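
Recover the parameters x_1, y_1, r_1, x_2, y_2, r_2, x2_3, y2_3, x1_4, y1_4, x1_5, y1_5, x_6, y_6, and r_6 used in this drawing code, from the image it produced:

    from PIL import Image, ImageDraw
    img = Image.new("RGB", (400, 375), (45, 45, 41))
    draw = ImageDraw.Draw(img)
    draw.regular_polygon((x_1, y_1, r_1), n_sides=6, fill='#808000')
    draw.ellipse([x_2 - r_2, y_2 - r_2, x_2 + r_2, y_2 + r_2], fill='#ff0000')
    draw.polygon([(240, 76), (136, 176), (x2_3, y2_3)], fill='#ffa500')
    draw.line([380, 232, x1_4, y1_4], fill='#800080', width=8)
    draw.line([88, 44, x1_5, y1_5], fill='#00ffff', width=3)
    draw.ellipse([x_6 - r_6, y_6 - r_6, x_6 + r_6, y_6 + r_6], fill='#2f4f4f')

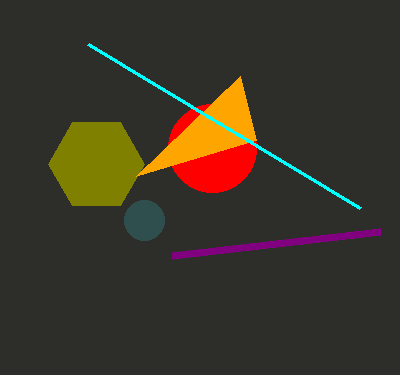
x_1 = 96, y_1 = 164, r_1 = 48, x_2 = 212, y_2 = 148, r_2 = 44, x2_3 = 256, y2_3 = 140, x1_4 = 172, y1_4 = 256, x1_5 = 360, y1_5 = 208, x_6 = 144, y_6 = 220, r_6 = 20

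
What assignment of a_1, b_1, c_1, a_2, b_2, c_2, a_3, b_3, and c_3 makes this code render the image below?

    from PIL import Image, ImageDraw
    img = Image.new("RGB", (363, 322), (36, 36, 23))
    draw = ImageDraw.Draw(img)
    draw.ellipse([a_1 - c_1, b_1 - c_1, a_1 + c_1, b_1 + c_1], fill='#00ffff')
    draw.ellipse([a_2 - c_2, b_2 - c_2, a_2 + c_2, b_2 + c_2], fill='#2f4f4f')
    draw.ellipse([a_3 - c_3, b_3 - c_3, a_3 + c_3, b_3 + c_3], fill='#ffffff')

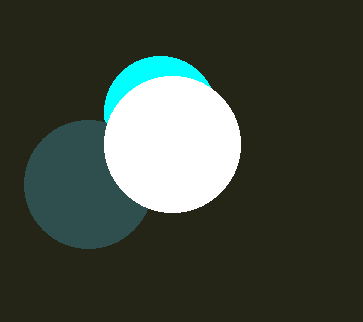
a_1 = 160
b_1 = 112
c_1 = 56
a_2 = 88
b_2 = 184
c_2 = 64
a_3 = 172
b_3 = 144
c_3 = 68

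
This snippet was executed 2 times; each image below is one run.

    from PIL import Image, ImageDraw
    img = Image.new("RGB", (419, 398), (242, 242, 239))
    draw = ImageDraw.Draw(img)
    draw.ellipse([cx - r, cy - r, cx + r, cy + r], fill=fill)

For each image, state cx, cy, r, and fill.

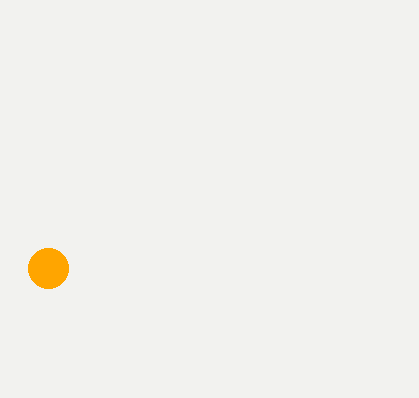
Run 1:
cx = 48; cy = 268; r = 20; fill = 'orange'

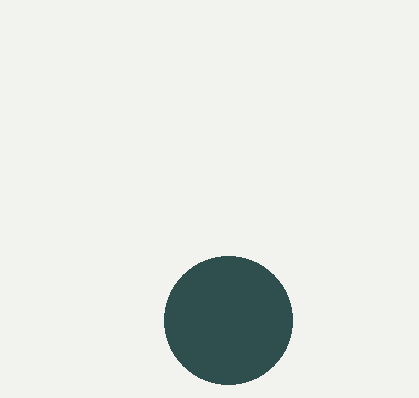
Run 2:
cx = 228, cy = 320, r = 64, fill = 'darkslategray'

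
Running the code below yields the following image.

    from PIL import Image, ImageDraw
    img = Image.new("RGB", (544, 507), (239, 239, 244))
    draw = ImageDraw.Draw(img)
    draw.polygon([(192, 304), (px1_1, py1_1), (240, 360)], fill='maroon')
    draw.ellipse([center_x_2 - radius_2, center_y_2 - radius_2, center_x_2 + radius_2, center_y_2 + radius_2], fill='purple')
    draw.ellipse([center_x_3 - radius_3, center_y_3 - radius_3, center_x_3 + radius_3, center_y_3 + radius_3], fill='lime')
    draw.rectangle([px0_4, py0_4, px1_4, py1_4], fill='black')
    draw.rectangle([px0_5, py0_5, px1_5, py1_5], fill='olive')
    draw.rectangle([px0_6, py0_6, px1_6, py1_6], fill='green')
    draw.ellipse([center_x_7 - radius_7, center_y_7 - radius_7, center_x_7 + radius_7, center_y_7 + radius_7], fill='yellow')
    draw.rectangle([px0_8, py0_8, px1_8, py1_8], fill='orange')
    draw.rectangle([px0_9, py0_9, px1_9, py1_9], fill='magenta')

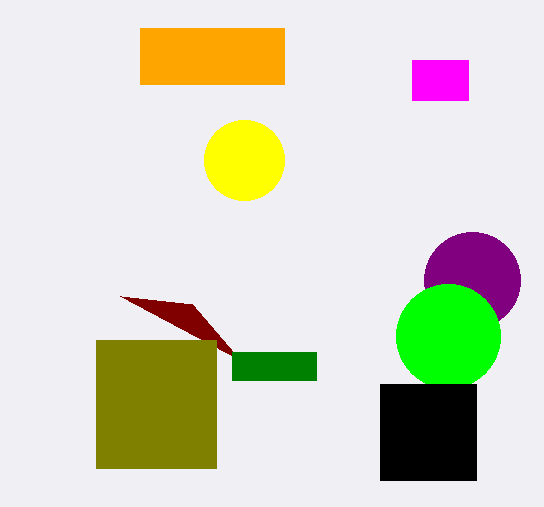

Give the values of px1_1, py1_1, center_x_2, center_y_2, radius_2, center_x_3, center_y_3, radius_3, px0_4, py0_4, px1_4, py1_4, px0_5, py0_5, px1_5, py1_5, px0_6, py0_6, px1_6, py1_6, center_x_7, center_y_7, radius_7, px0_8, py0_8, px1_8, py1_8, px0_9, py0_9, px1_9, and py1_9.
px1_1 = 120; py1_1 = 296; center_x_2 = 472; center_y_2 = 280; radius_2 = 48; center_x_3 = 448; center_y_3 = 336; radius_3 = 52; px0_4 = 380; py0_4 = 384; px1_4 = 476; py1_4 = 480; px0_5 = 96; py0_5 = 340; px1_5 = 216; py1_5 = 468; px0_6 = 232; py0_6 = 352; px1_6 = 316; py1_6 = 380; center_x_7 = 244; center_y_7 = 160; radius_7 = 40; px0_8 = 140; py0_8 = 28; px1_8 = 284; py1_8 = 84; px0_9 = 412; py0_9 = 60; px1_9 = 468; py1_9 = 100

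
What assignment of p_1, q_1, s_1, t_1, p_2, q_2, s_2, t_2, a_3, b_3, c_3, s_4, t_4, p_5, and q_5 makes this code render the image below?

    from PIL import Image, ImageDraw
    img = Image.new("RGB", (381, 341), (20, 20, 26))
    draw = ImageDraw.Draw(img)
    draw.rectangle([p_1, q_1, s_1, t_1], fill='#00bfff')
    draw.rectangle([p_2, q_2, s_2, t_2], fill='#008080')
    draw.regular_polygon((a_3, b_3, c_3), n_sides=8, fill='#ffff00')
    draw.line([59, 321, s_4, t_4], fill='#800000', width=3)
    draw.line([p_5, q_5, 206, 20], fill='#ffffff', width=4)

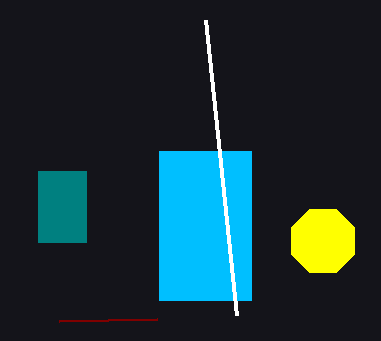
p_1 = 159; q_1 = 151; s_1 = 251; t_1 = 300; p_2 = 38; q_2 = 171; s_2 = 86; t_2 = 242; a_3 = 323; b_3 = 241; c_3 = 34; s_4 = 157; t_4 = 319; p_5 = 237; q_5 = 315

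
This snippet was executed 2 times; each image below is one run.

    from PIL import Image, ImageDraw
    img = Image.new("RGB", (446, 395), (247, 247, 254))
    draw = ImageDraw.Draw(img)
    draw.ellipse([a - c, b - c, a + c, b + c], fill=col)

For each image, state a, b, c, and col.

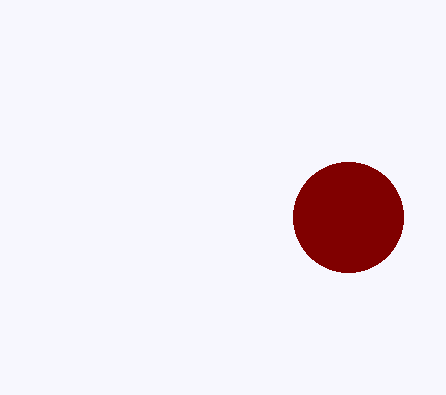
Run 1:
a = 348
b = 217
c = 55
col = 'maroon'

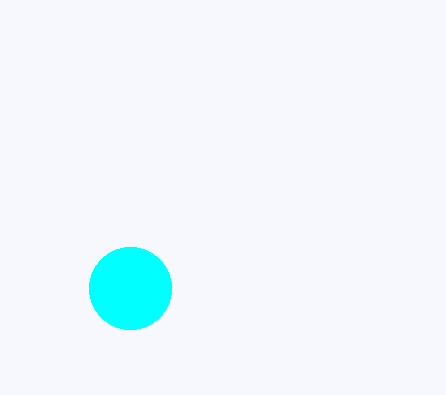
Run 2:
a = 130; b = 288; c = 41; col = 'cyan'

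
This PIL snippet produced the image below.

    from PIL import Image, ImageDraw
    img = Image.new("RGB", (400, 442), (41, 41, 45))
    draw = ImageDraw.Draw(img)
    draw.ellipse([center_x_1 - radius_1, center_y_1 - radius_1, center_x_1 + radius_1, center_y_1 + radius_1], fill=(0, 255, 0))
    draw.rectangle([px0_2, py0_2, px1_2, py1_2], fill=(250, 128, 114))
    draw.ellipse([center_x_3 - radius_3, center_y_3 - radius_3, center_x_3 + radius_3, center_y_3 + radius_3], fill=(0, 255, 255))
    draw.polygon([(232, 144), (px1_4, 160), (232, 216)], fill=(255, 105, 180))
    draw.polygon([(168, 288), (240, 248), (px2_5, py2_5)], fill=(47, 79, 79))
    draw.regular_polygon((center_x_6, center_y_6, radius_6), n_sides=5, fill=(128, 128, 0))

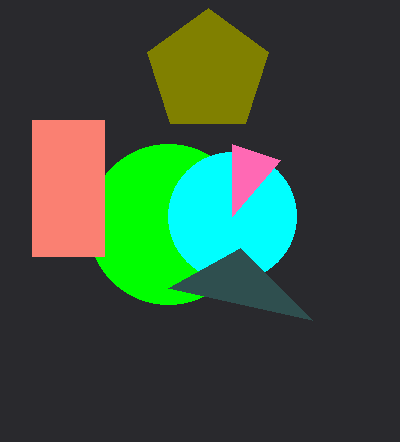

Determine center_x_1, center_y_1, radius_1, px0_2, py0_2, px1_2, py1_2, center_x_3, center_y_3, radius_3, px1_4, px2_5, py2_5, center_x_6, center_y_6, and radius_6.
center_x_1 = 168, center_y_1 = 224, radius_1 = 80, px0_2 = 32, py0_2 = 120, px1_2 = 104, py1_2 = 256, center_x_3 = 232, center_y_3 = 216, radius_3 = 64, px1_4 = 280, px2_5 = 312, py2_5 = 320, center_x_6 = 208, center_y_6 = 72, radius_6 = 64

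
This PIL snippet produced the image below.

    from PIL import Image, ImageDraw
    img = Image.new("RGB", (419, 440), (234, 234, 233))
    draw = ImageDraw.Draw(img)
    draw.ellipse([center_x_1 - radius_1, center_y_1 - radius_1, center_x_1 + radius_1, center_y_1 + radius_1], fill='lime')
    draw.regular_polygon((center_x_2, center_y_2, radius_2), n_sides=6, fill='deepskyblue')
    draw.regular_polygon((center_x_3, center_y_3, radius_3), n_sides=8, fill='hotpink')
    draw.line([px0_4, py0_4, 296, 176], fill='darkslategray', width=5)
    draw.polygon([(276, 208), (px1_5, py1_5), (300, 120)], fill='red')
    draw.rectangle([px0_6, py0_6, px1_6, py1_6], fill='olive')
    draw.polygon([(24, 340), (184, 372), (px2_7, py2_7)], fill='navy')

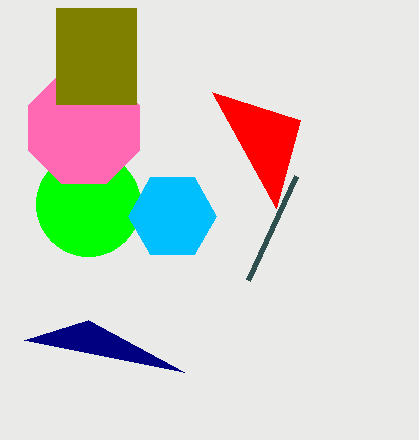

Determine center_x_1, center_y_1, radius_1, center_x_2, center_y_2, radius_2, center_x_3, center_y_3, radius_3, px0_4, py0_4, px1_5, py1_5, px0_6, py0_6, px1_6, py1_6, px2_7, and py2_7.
center_x_1 = 88
center_y_1 = 204
radius_1 = 52
center_x_2 = 172
center_y_2 = 216
radius_2 = 44
center_x_3 = 84
center_y_3 = 128
radius_3 = 60
px0_4 = 248
py0_4 = 280
px1_5 = 212
py1_5 = 92
px0_6 = 56
py0_6 = 8
px1_6 = 136
py1_6 = 104
px2_7 = 88
py2_7 = 320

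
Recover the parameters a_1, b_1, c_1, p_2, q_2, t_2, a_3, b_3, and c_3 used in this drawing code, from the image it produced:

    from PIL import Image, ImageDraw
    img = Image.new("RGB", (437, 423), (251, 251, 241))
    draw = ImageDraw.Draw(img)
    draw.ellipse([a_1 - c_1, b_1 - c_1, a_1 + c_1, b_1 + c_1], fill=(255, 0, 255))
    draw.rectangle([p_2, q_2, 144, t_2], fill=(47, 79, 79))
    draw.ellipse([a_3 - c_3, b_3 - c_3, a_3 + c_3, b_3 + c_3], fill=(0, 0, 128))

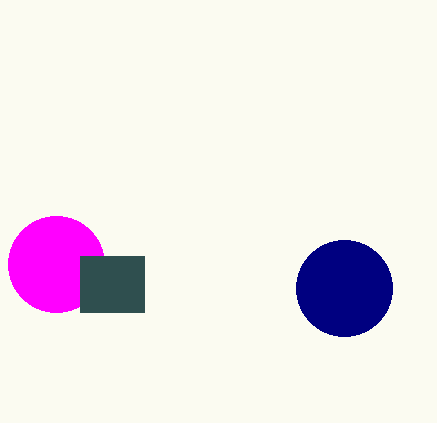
a_1 = 56, b_1 = 264, c_1 = 48, p_2 = 80, q_2 = 256, t_2 = 312, a_3 = 344, b_3 = 288, c_3 = 48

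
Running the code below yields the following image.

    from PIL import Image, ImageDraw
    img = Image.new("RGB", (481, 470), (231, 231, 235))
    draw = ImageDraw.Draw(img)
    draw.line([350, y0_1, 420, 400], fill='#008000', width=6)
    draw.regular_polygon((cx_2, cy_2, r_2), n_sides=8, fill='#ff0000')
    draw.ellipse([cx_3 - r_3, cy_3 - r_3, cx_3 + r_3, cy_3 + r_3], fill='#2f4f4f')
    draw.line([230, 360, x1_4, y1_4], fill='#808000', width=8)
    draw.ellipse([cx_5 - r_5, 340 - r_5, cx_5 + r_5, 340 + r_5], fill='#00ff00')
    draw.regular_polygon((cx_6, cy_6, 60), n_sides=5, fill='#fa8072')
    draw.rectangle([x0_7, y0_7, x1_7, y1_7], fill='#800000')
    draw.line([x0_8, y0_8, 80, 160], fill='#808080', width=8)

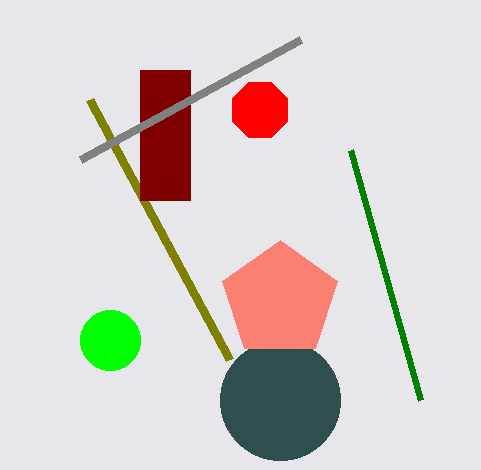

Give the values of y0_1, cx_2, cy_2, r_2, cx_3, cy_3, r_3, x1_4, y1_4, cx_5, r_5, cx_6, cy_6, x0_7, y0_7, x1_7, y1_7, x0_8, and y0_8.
y0_1 = 150; cx_2 = 260; cy_2 = 110; r_2 = 30; cx_3 = 280; cy_3 = 400; r_3 = 60; x1_4 = 90; y1_4 = 100; cx_5 = 110; r_5 = 30; cx_6 = 280; cy_6 = 300; x0_7 = 140; y0_7 = 70; x1_7 = 190; y1_7 = 200; x0_8 = 300; y0_8 = 40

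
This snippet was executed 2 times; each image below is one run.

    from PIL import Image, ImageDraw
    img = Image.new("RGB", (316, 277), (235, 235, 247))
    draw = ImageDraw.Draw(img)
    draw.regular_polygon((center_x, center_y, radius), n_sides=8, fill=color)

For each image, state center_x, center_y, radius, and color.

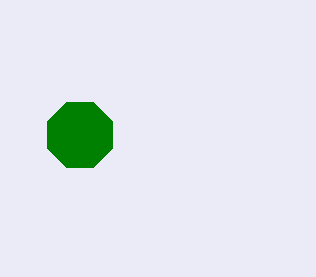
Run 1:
center_x = 80; center_y = 135; radius = 35; color = 'green'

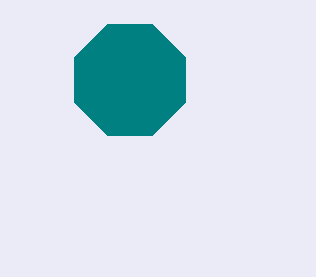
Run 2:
center_x = 130
center_y = 80
radius = 60
color = 'teal'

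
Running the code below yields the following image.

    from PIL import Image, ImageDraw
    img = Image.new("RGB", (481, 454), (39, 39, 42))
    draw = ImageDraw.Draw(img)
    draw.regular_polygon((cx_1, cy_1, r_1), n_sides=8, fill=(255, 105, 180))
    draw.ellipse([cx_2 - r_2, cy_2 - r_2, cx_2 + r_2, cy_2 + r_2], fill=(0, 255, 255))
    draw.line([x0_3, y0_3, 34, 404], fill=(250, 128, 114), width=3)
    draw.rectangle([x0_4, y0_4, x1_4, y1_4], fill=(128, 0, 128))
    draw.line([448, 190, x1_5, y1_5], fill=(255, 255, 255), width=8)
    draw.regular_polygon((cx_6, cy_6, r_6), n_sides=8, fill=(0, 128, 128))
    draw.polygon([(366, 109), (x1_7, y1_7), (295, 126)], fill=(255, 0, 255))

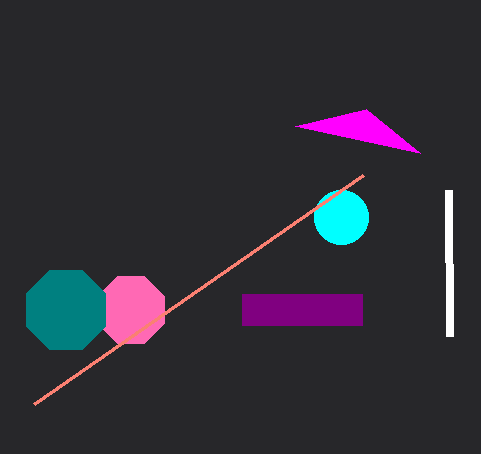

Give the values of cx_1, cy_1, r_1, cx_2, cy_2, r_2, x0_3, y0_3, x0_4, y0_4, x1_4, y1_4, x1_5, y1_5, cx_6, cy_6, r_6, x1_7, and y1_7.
cx_1 = 131, cy_1 = 310, r_1 = 36, cx_2 = 341, cy_2 = 217, r_2 = 27, x0_3 = 363, y0_3 = 175, x0_4 = 242, y0_4 = 294, x1_4 = 362, y1_4 = 325, x1_5 = 449, y1_5 = 336, cx_6 = 66, cy_6 = 310, r_6 = 43, x1_7 = 420, y1_7 = 153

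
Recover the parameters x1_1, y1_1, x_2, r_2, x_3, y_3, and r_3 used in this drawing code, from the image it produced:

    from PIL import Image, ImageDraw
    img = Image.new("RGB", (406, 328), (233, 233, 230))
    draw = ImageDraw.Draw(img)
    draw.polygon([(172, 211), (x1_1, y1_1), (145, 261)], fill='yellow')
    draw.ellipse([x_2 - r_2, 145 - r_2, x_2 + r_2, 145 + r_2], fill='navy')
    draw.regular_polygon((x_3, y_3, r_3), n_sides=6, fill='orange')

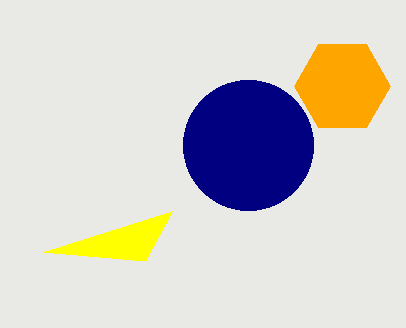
x1_1 = 43; y1_1 = 252; x_2 = 248; r_2 = 65; x_3 = 342; y_3 = 86; r_3 = 48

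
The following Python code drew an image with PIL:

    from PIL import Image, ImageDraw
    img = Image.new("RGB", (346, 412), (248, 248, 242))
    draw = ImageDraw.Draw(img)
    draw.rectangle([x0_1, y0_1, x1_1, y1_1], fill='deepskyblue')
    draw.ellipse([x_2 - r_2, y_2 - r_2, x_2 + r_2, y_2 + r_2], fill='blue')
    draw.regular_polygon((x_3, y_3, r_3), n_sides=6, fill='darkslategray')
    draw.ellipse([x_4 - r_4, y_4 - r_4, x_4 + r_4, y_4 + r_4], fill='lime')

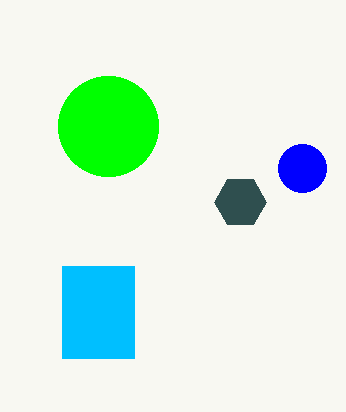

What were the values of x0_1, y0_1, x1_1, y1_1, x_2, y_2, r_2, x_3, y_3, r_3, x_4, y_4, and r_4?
x0_1 = 62, y0_1 = 266, x1_1 = 134, y1_1 = 358, x_2 = 302, y_2 = 168, r_2 = 24, x_3 = 240, y_3 = 202, r_3 = 26, x_4 = 108, y_4 = 126, r_4 = 50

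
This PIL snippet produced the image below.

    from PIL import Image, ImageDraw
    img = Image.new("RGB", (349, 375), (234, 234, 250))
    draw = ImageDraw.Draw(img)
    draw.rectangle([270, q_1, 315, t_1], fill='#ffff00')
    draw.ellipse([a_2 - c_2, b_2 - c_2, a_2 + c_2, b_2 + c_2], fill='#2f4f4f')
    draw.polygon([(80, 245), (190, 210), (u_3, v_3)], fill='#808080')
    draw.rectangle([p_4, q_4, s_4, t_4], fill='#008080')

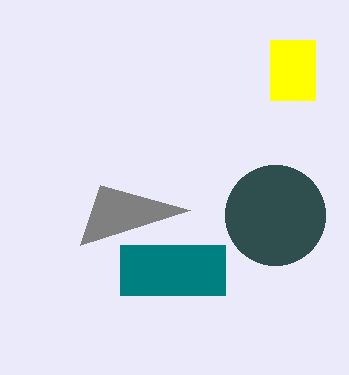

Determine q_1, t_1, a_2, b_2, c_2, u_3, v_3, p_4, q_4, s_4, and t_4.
q_1 = 40; t_1 = 100; a_2 = 275; b_2 = 215; c_2 = 50; u_3 = 100; v_3 = 185; p_4 = 120; q_4 = 245; s_4 = 225; t_4 = 295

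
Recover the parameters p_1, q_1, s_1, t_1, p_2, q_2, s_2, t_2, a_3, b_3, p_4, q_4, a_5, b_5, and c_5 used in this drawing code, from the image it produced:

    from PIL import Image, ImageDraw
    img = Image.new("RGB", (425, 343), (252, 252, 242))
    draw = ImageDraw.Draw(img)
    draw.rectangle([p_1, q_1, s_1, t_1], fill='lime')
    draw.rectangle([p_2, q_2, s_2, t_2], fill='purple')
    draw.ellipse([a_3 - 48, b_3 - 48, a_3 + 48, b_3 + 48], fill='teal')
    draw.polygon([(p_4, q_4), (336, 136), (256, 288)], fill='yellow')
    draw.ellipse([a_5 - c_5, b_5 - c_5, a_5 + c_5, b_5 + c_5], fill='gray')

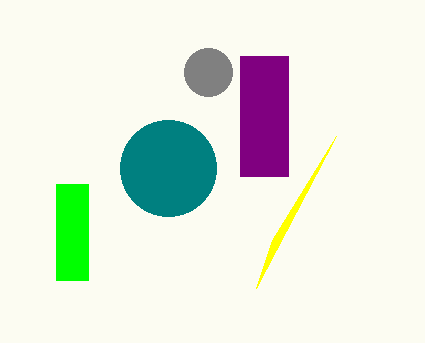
p_1 = 56
q_1 = 184
s_1 = 88
t_1 = 280
p_2 = 240
q_2 = 56
s_2 = 288
t_2 = 176
a_3 = 168
b_3 = 168
p_4 = 272
q_4 = 240
a_5 = 208
b_5 = 72
c_5 = 24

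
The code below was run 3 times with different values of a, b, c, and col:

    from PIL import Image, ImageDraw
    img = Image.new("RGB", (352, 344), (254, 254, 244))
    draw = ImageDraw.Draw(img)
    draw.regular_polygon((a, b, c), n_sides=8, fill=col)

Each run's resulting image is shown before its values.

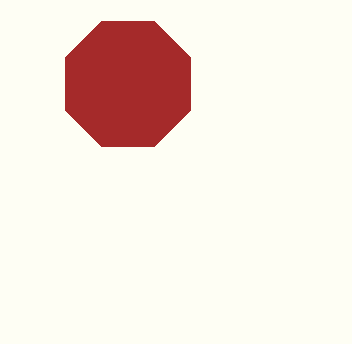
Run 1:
a = 128; b = 84; c = 68; col = 'brown'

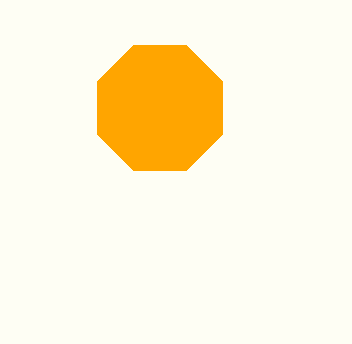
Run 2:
a = 160, b = 108, c = 68, col = 'orange'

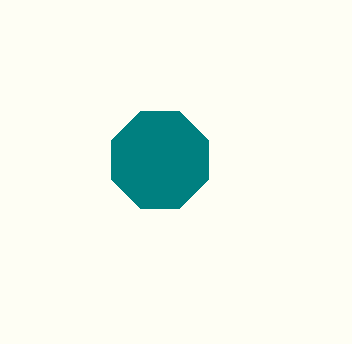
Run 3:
a = 160, b = 160, c = 52, col = 'teal'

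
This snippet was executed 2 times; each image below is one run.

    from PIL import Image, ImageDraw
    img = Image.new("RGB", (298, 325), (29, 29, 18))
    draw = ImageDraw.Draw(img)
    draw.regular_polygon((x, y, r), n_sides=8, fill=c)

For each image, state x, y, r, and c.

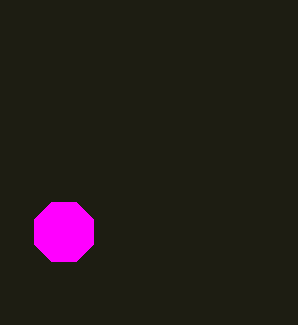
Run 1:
x = 64
y = 232
r = 32
c = 'magenta'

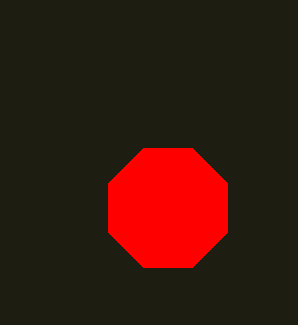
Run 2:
x = 168; y = 208; r = 64; c = 'red'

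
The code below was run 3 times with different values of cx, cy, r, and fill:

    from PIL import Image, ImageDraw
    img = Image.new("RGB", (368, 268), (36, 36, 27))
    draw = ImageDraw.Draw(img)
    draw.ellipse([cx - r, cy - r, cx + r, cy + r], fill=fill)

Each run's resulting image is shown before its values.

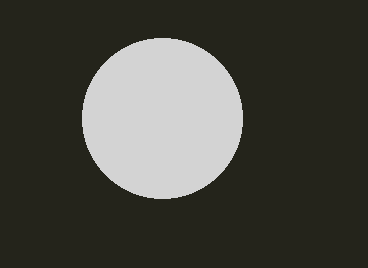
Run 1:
cx = 162, cy = 118, r = 80, fill = 'lightgray'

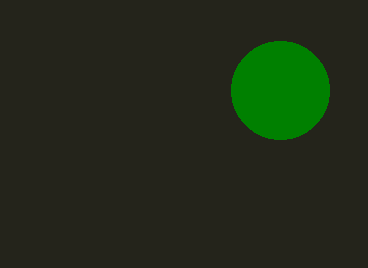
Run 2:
cx = 280
cy = 90
r = 49
fill = 'green'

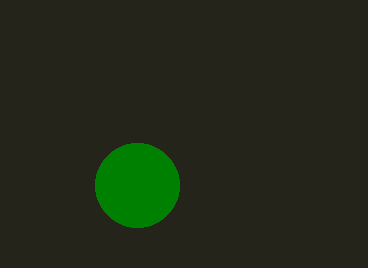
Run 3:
cx = 137; cy = 185; r = 42; fill = 'green'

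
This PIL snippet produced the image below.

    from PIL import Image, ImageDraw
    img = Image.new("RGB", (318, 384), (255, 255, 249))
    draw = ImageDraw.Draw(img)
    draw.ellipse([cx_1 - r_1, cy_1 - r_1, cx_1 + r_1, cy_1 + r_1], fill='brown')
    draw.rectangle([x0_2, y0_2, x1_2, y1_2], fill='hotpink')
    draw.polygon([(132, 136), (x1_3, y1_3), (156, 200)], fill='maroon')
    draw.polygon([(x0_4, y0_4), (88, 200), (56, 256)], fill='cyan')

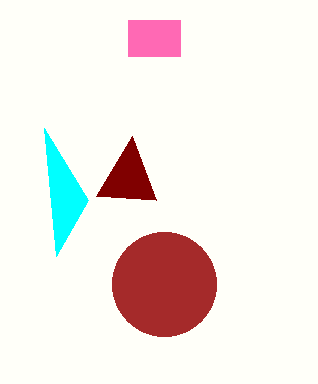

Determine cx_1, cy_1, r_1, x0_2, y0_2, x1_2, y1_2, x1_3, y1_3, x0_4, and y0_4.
cx_1 = 164, cy_1 = 284, r_1 = 52, x0_2 = 128, y0_2 = 20, x1_2 = 180, y1_2 = 56, x1_3 = 96, y1_3 = 196, x0_4 = 44, y0_4 = 128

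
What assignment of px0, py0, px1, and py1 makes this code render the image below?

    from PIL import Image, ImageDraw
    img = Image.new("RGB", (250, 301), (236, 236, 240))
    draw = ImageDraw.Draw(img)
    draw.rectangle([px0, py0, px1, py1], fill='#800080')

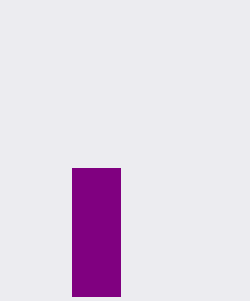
px0 = 72; py0 = 168; px1 = 120; py1 = 296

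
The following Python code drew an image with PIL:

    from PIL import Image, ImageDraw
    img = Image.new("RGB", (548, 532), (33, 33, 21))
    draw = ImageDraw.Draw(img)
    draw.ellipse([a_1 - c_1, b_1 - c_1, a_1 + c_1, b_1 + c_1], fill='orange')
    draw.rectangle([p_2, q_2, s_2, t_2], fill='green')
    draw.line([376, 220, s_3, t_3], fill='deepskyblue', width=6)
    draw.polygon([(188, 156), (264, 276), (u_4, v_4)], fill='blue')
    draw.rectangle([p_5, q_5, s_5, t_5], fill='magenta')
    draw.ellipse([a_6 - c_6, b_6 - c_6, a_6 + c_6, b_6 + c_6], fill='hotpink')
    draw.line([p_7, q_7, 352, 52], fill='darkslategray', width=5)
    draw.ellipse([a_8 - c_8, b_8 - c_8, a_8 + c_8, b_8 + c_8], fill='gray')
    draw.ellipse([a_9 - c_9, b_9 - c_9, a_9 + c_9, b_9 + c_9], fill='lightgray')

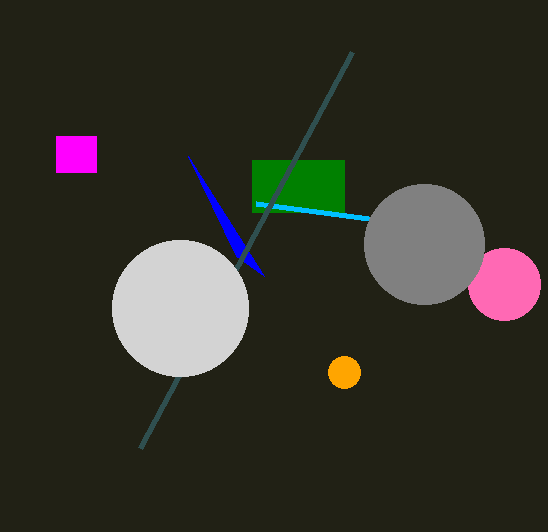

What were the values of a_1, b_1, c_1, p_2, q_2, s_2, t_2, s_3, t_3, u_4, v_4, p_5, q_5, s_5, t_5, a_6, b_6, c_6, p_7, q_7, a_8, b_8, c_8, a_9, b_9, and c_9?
a_1 = 344, b_1 = 372, c_1 = 16, p_2 = 252, q_2 = 160, s_2 = 344, t_2 = 212, s_3 = 256, t_3 = 204, u_4 = 236, v_4 = 256, p_5 = 56, q_5 = 136, s_5 = 96, t_5 = 172, a_6 = 504, b_6 = 284, c_6 = 36, p_7 = 140, q_7 = 448, a_8 = 424, b_8 = 244, c_8 = 60, a_9 = 180, b_9 = 308, c_9 = 68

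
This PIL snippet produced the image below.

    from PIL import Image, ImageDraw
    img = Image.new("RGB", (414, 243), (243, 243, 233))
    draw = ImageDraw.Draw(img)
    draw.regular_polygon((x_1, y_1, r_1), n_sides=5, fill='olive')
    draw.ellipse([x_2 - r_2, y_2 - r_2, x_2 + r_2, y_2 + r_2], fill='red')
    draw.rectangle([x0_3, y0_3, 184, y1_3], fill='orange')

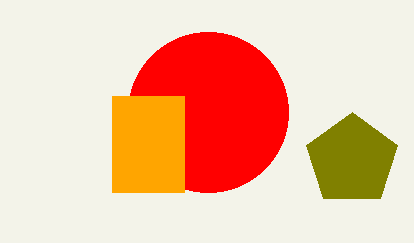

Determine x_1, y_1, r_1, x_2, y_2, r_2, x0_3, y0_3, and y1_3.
x_1 = 352, y_1 = 160, r_1 = 48, x_2 = 208, y_2 = 112, r_2 = 80, x0_3 = 112, y0_3 = 96, y1_3 = 192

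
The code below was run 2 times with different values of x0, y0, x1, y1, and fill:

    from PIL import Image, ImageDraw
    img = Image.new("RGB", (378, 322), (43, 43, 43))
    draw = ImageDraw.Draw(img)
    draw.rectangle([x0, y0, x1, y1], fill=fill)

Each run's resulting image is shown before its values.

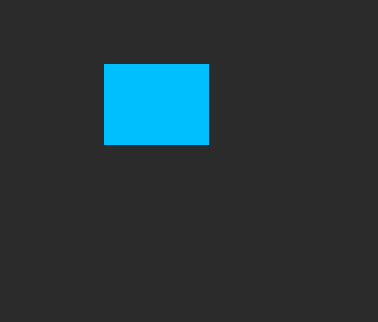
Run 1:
x0 = 104
y0 = 64
x1 = 208
y1 = 144
fill = 'deepskyblue'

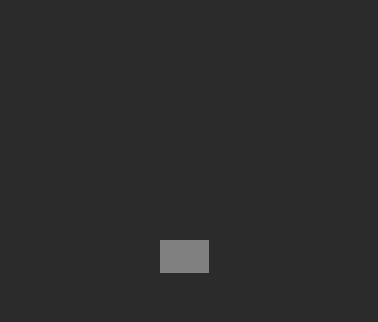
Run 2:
x0 = 160
y0 = 240
x1 = 208
y1 = 272
fill = 'gray'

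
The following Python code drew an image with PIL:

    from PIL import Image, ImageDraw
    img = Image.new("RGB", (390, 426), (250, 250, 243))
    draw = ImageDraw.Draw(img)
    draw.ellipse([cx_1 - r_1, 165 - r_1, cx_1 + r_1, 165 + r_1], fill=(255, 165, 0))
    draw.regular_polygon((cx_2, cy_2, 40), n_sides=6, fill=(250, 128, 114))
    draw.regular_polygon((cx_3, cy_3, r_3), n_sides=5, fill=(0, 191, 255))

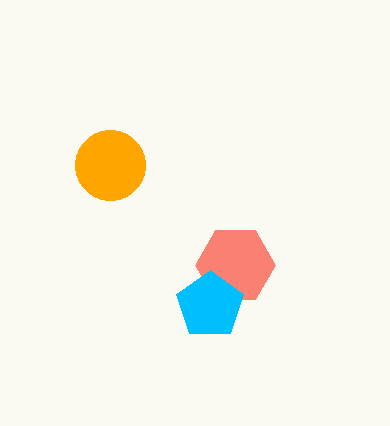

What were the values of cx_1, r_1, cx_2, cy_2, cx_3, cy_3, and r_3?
cx_1 = 110, r_1 = 35, cx_2 = 235, cy_2 = 265, cx_3 = 210, cy_3 = 305, r_3 = 35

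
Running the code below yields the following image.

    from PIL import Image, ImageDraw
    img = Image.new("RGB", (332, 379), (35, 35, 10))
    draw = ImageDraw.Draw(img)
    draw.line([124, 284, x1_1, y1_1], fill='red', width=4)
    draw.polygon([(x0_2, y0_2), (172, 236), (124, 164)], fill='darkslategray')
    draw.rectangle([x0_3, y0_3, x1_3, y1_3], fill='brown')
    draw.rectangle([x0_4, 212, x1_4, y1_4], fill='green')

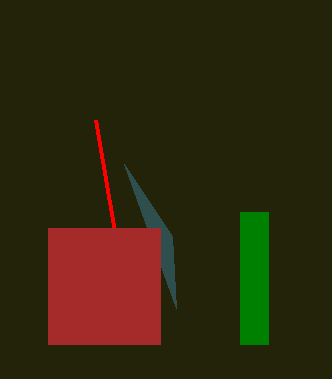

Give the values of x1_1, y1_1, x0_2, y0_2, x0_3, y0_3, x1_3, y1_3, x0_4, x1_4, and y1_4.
x1_1 = 96, y1_1 = 120, x0_2 = 176, y0_2 = 308, x0_3 = 48, y0_3 = 228, x1_3 = 160, y1_3 = 344, x0_4 = 240, x1_4 = 268, y1_4 = 344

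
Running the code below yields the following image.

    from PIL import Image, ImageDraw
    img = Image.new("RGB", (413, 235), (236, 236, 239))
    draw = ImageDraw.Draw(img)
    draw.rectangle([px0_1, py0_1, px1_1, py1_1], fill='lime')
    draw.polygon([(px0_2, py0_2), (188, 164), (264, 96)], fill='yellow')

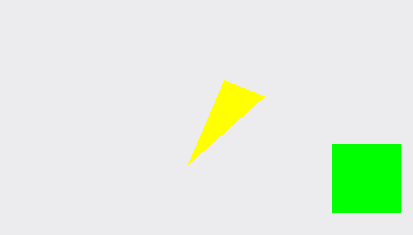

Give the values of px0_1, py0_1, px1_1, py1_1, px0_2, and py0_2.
px0_1 = 332; py0_1 = 144; px1_1 = 400; py1_1 = 212; px0_2 = 224; py0_2 = 80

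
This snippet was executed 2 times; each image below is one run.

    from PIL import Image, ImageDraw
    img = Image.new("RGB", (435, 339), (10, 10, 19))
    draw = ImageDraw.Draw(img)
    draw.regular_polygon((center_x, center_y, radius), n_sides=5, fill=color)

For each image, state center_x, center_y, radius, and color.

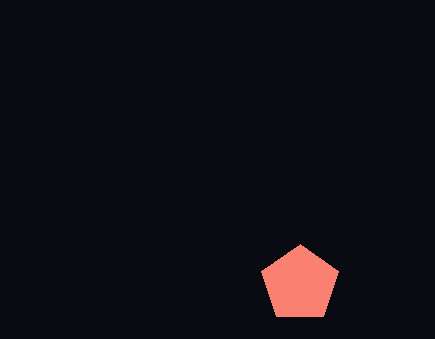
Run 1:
center_x = 300; center_y = 284; radius = 40; color = 'salmon'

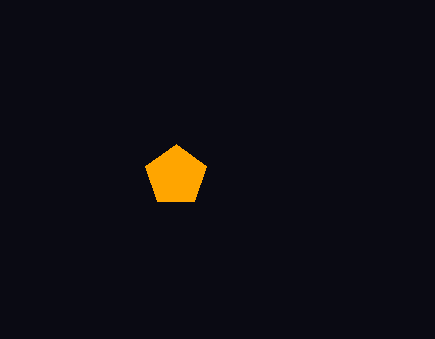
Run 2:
center_x = 176
center_y = 176
radius = 32
color = 'orange'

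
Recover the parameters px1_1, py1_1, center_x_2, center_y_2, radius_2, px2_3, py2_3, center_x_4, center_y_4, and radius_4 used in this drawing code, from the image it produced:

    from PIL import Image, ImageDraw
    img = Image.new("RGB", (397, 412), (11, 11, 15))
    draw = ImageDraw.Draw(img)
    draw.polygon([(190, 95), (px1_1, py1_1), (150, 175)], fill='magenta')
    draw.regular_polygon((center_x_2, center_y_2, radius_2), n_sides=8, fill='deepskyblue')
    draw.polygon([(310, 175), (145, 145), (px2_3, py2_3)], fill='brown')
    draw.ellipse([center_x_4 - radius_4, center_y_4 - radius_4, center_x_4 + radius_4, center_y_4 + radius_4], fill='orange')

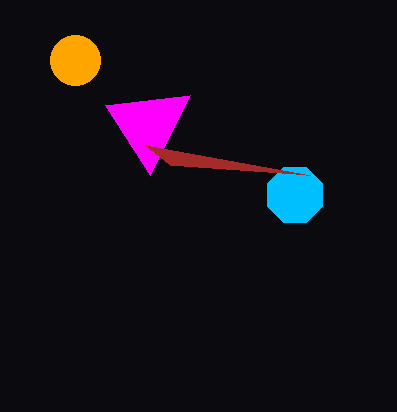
px1_1 = 105, py1_1 = 105, center_x_2 = 295, center_y_2 = 195, radius_2 = 30, px2_3 = 170, py2_3 = 165, center_x_4 = 75, center_y_4 = 60, radius_4 = 25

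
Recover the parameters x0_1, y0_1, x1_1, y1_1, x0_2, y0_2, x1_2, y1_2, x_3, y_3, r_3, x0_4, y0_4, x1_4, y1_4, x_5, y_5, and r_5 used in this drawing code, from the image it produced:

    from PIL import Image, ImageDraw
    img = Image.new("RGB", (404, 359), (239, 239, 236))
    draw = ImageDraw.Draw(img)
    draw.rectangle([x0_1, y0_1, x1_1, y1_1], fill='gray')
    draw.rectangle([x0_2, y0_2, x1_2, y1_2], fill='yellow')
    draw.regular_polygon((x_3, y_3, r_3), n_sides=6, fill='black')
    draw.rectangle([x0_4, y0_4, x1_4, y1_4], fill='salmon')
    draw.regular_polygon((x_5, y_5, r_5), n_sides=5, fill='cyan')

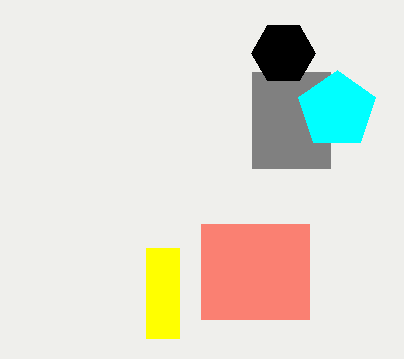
x0_1 = 252, y0_1 = 72, x1_1 = 330, y1_1 = 168, x0_2 = 146, y0_2 = 248, x1_2 = 179, y1_2 = 338, x_3 = 283, y_3 = 53, r_3 = 32, x0_4 = 201, y0_4 = 224, x1_4 = 309, y1_4 = 319, x_5 = 337, y_5 = 110, r_5 = 40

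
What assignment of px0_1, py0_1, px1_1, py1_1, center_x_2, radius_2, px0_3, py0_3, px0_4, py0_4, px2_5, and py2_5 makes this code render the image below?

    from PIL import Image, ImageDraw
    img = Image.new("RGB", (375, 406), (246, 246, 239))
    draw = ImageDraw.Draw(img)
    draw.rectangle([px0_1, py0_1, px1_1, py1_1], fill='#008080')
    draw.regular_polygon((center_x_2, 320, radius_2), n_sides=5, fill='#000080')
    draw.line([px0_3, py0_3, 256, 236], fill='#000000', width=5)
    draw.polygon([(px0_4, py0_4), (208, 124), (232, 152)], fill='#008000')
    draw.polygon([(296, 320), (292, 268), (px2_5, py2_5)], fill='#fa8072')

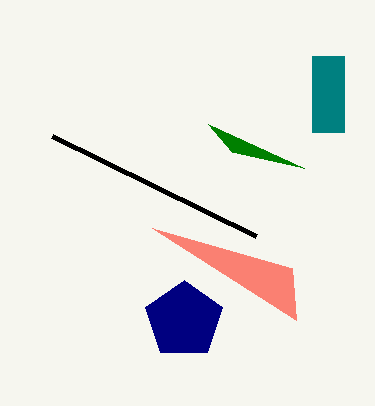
px0_1 = 312, py0_1 = 56, px1_1 = 344, py1_1 = 132, center_x_2 = 184, radius_2 = 40, px0_3 = 52, py0_3 = 136, px0_4 = 304, py0_4 = 168, px2_5 = 152, py2_5 = 228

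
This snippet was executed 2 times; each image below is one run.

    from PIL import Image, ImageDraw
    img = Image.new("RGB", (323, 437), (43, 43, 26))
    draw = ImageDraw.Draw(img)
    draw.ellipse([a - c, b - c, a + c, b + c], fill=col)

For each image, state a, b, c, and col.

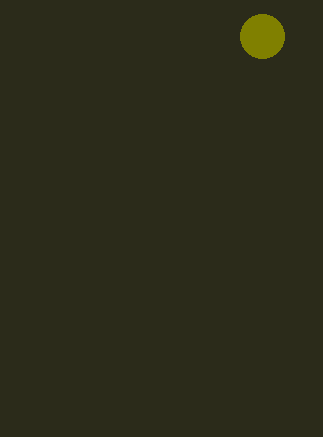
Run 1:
a = 262
b = 36
c = 22
col = 'olive'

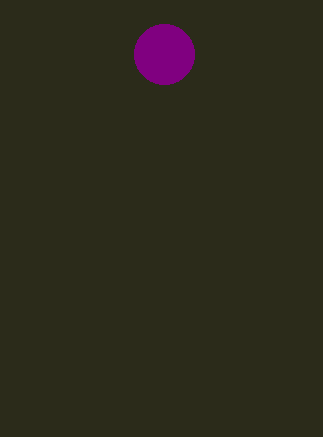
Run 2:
a = 164
b = 54
c = 30
col = 'purple'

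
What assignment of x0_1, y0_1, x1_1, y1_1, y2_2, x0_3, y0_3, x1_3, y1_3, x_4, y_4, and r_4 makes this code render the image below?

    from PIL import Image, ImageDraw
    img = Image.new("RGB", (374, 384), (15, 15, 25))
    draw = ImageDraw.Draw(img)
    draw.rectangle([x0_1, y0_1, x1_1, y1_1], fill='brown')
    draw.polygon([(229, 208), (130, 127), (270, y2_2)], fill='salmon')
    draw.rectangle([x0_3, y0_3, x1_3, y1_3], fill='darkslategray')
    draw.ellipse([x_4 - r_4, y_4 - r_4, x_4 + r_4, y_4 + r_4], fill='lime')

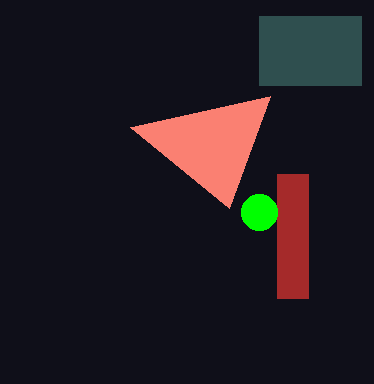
x0_1 = 277
y0_1 = 174
x1_1 = 308
y1_1 = 298
y2_2 = 96
x0_3 = 259
y0_3 = 16
x1_3 = 361
y1_3 = 85
x_4 = 259
y_4 = 212
r_4 = 18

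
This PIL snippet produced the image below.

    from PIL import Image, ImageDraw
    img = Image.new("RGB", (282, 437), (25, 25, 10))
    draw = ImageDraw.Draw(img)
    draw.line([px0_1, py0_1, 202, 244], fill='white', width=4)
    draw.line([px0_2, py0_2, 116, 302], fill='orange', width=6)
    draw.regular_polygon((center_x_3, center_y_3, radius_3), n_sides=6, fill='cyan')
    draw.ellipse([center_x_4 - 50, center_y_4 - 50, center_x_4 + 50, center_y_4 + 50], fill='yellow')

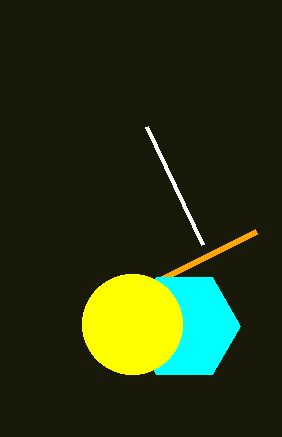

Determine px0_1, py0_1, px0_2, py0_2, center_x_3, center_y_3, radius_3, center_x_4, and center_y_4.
px0_1 = 146, py0_1 = 126, px0_2 = 256, py0_2 = 232, center_x_3 = 184, center_y_3 = 326, radius_3 = 56, center_x_4 = 132, center_y_4 = 324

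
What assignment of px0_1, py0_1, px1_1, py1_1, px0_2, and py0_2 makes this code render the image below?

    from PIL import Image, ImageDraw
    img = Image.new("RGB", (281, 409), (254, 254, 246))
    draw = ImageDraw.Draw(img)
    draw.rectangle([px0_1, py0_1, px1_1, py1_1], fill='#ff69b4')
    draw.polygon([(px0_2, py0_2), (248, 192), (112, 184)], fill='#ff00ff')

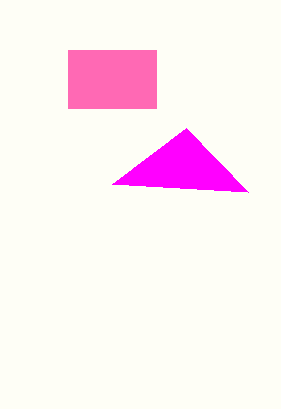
px0_1 = 68
py0_1 = 50
px1_1 = 156
py1_1 = 108
px0_2 = 186
py0_2 = 128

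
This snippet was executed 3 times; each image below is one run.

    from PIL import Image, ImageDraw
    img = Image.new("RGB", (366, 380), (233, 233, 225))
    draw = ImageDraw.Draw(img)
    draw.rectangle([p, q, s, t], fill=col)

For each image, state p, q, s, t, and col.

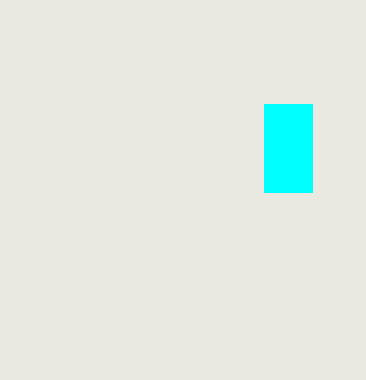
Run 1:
p = 264; q = 104; s = 312; t = 192; col = 'cyan'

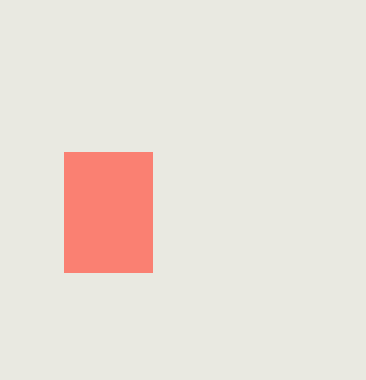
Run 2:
p = 64
q = 152
s = 152
t = 272
col = 'salmon'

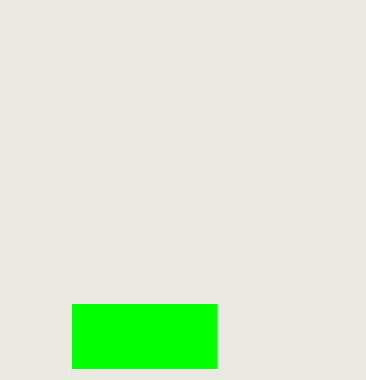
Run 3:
p = 72, q = 304, s = 216, t = 368, col = 'lime'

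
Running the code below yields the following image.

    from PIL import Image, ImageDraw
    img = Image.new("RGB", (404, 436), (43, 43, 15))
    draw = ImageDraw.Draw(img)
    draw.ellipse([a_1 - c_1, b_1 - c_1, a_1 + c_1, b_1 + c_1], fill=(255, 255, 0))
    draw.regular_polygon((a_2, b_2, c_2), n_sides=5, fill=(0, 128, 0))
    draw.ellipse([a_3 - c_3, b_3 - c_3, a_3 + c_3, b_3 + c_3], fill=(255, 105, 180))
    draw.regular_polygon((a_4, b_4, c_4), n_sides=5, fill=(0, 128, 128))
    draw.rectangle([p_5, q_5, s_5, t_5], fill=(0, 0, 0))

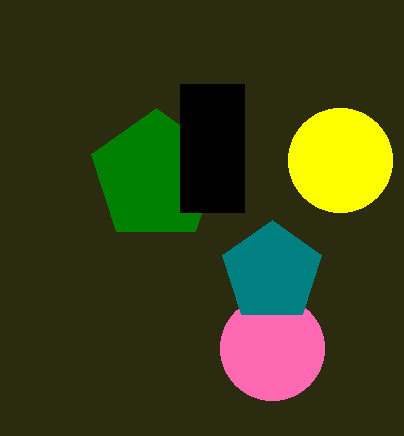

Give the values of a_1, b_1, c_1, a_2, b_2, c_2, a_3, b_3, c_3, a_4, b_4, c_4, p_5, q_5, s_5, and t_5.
a_1 = 340
b_1 = 160
c_1 = 52
a_2 = 156
b_2 = 176
c_2 = 68
a_3 = 272
b_3 = 348
c_3 = 52
a_4 = 272
b_4 = 272
c_4 = 52
p_5 = 180
q_5 = 84
s_5 = 244
t_5 = 212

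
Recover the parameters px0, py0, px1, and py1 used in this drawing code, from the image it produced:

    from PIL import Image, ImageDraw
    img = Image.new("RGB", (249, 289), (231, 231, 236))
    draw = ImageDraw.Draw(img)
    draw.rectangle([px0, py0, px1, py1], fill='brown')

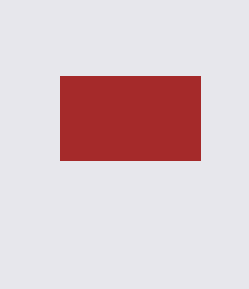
px0 = 60
py0 = 76
px1 = 200
py1 = 160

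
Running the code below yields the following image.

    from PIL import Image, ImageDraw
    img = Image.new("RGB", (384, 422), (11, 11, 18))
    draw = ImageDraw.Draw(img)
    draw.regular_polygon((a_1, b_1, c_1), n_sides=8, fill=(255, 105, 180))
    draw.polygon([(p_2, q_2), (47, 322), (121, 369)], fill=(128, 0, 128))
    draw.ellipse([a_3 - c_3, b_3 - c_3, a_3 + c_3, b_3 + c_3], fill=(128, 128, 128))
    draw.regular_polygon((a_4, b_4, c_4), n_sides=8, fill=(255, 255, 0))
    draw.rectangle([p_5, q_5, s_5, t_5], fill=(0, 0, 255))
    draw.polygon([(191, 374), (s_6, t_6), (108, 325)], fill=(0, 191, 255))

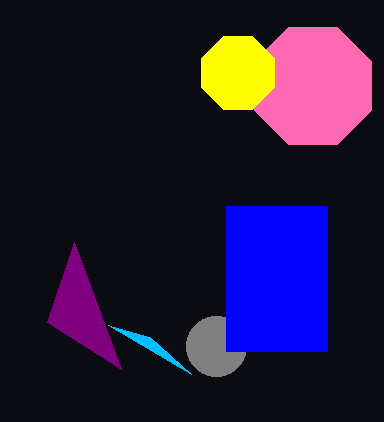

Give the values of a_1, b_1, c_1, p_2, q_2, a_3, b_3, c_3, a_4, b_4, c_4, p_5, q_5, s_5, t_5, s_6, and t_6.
a_1 = 313, b_1 = 86, c_1 = 63, p_2 = 74, q_2 = 242, a_3 = 216, b_3 = 346, c_3 = 30, a_4 = 238, b_4 = 73, c_4 = 39, p_5 = 226, q_5 = 206, s_5 = 327, t_5 = 351, s_6 = 150, t_6 = 337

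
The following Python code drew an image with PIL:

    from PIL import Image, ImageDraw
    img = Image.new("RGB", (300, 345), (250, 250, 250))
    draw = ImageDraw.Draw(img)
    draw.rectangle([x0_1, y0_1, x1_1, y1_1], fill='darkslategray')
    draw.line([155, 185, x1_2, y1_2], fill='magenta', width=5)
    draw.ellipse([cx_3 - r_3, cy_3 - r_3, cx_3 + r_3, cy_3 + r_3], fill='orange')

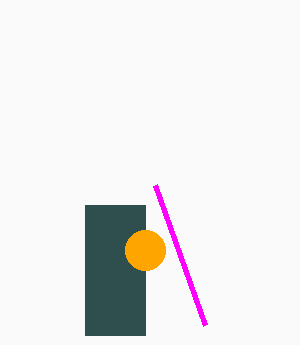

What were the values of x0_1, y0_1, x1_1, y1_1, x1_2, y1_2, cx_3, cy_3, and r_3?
x0_1 = 85
y0_1 = 205
x1_1 = 145
y1_1 = 335
x1_2 = 205
y1_2 = 325
cx_3 = 145
cy_3 = 250
r_3 = 20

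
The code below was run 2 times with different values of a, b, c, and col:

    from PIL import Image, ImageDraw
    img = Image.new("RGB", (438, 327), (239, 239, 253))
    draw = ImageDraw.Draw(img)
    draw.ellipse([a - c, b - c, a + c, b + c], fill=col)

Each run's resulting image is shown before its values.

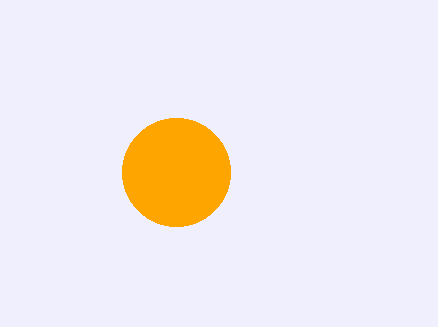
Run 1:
a = 176; b = 172; c = 54; col = 'orange'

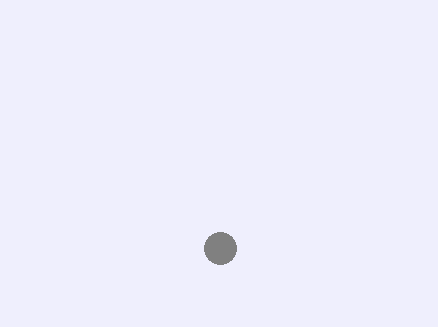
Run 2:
a = 220; b = 248; c = 16; col = 'gray'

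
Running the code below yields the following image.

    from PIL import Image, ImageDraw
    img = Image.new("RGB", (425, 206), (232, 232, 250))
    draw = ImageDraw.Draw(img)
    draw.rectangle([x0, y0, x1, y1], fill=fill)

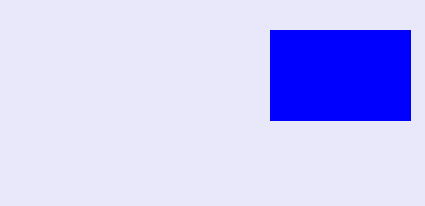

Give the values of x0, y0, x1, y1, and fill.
x0 = 270; y0 = 30; x1 = 410; y1 = 120; fill = 'blue'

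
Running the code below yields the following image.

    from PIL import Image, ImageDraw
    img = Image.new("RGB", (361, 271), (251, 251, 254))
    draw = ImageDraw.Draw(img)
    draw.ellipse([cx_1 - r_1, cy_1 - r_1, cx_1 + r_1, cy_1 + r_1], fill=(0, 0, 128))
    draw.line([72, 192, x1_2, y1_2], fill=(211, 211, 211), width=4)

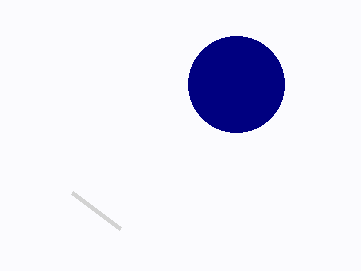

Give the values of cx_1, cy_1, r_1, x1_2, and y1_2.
cx_1 = 236; cy_1 = 84; r_1 = 48; x1_2 = 120; y1_2 = 228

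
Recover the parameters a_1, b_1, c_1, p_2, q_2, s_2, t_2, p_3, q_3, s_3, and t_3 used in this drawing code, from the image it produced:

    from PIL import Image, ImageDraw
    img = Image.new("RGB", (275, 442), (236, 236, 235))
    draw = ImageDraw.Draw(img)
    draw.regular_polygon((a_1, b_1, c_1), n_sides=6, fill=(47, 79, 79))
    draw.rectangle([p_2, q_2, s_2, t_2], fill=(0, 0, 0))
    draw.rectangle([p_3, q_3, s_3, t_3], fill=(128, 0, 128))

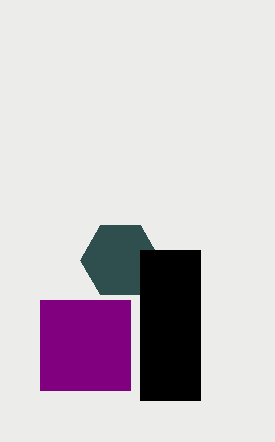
a_1 = 120, b_1 = 260, c_1 = 40, p_2 = 140, q_2 = 250, s_2 = 200, t_2 = 400, p_3 = 40, q_3 = 300, s_3 = 130, t_3 = 390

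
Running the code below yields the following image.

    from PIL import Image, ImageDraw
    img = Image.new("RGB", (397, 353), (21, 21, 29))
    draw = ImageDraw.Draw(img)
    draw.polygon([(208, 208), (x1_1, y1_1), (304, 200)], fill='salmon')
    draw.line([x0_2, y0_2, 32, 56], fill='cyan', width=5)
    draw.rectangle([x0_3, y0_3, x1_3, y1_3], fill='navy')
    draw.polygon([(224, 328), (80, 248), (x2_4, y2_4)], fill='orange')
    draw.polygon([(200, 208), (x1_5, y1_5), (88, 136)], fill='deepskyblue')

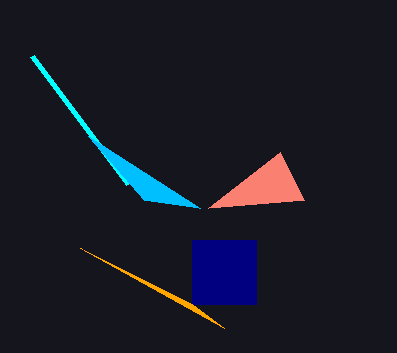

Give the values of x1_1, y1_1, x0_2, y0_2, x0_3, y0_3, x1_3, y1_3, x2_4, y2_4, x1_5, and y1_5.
x1_1 = 280, y1_1 = 152, x0_2 = 128, y0_2 = 184, x0_3 = 192, y0_3 = 240, x1_3 = 256, y1_3 = 304, x2_4 = 192, y2_4 = 304, x1_5 = 144, y1_5 = 200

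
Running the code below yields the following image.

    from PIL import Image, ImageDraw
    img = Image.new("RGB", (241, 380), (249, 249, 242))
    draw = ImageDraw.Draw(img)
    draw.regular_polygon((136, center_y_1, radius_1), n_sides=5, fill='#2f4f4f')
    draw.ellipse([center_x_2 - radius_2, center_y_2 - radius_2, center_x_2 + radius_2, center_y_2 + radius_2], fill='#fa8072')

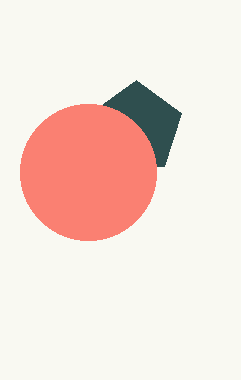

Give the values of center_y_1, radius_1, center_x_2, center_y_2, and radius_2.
center_y_1 = 128; radius_1 = 48; center_x_2 = 88; center_y_2 = 172; radius_2 = 68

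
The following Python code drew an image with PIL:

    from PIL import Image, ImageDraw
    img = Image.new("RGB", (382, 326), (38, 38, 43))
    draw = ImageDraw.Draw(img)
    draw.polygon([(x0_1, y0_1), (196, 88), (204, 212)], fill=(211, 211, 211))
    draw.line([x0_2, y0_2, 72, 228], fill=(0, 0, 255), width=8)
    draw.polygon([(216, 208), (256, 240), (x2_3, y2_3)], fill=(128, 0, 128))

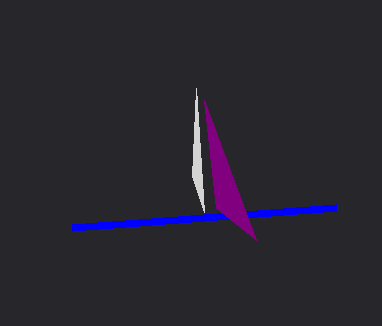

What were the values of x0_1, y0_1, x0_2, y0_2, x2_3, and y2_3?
x0_1 = 192; y0_1 = 176; x0_2 = 336; y0_2 = 208; x2_3 = 204; y2_3 = 100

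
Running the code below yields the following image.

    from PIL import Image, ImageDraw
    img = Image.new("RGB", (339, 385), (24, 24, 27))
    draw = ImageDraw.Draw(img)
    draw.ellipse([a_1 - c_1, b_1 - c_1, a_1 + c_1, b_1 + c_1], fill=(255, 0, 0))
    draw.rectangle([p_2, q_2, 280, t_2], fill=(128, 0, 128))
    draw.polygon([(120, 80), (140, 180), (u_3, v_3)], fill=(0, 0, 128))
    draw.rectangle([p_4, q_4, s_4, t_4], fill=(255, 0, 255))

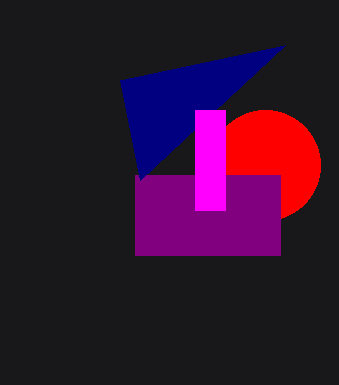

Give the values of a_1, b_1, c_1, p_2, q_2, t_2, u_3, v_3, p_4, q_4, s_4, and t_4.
a_1 = 265, b_1 = 165, c_1 = 55, p_2 = 135, q_2 = 175, t_2 = 255, u_3 = 285, v_3 = 45, p_4 = 195, q_4 = 110, s_4 = 225, t_4 = 210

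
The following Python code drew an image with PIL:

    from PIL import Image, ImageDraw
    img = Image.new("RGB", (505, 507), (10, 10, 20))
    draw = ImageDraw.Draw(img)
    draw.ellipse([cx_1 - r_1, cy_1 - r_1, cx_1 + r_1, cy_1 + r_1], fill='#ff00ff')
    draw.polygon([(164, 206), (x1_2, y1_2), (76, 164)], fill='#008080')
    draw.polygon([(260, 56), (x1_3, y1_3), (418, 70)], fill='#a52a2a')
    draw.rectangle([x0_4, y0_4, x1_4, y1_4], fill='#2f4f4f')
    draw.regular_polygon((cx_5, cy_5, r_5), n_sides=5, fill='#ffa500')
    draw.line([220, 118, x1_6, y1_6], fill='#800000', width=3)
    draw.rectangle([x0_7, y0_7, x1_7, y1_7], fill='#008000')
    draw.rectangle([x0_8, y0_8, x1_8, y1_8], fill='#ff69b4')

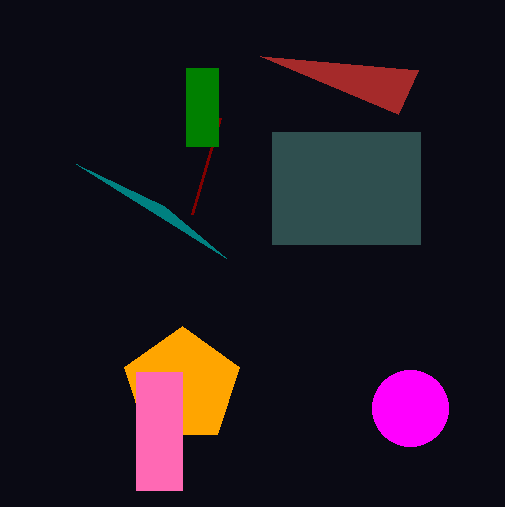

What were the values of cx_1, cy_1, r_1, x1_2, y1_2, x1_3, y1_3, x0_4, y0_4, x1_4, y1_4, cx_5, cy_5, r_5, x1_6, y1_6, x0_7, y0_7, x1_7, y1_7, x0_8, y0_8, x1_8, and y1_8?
cx_1 = 410, cy_1 = 408, r_1 = 38, x1_2 = 226, y1_2 = 258, x1_3 = 398, y1_3 = 114, x0_4 = 272, y0_4 = 132, x1_4 = 420, y1_4 = 244, cx_5 = 182, cy_5 = 386, r_5 = 60, x1_6 = 192, y1_6 = 214, x0_7 = 186, y0_7 = 68, x1_7 = 218, y1_7 = 146, x0_8 = 136, y0_8 = 372, x1_8 = 182, y1_8 = 490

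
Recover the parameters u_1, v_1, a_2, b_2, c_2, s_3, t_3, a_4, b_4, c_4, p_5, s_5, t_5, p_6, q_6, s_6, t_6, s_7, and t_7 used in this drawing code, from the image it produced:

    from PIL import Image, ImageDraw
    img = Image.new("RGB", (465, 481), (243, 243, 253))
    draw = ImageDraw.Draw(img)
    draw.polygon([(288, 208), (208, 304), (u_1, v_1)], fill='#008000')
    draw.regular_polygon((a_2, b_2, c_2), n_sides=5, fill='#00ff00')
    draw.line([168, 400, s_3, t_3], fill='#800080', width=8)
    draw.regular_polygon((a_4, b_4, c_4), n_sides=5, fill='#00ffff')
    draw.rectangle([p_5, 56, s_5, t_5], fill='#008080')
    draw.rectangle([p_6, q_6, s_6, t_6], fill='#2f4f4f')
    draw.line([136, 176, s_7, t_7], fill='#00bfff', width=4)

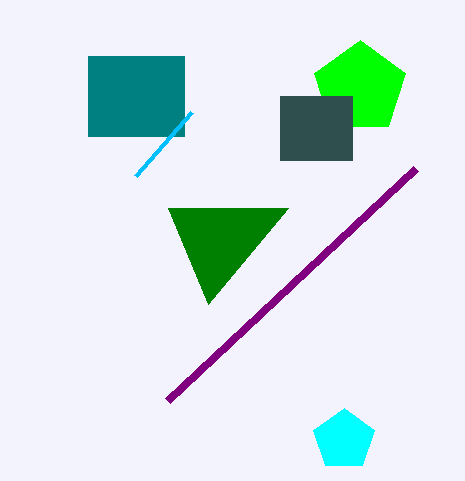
u_1 = 168
v_1 = 208
a_2 = 360
b_2 = 88
c_2 = 48
s_3 = 416
t_3 = 168
a_4 = 344
b_4 = 440
c_4 = 32
p_5 = 88
s_5 = 184
t_5 = 136
p_6 = 280
q_6 = 96
s_6 = 352
t_6 = 160
s_7 = 192
t_7 = 112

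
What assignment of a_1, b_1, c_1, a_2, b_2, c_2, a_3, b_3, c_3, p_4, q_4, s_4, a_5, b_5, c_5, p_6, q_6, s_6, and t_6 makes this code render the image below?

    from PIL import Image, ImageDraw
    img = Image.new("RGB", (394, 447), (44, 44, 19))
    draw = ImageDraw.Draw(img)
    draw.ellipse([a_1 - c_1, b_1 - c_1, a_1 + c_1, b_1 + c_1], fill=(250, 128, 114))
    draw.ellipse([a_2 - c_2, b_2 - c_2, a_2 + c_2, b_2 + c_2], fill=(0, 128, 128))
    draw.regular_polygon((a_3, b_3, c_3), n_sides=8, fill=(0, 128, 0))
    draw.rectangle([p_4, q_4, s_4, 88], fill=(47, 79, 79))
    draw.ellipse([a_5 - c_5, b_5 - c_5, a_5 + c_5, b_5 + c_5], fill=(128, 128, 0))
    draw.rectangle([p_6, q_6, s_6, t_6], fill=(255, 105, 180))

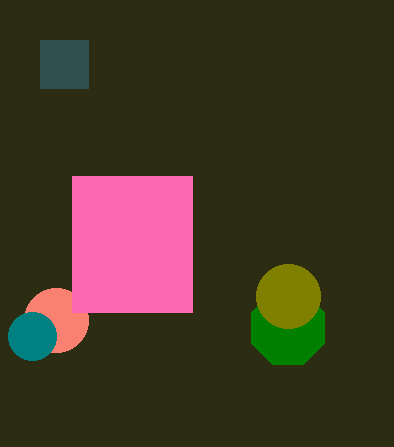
a_1 = 56
b_1 = 320
c_1 = 32
a_2 = 32
b_2 = 336
c_2 = 24
a_3 = 288
b_3 = 328
c_3 = 40
p_4 = 40
q_4 = 40
s_4 = 88
a_5 = 288
b_5 = 296
c_5 = 32
p_6 = 72
q_6 = 176
s_6 = 192
t_6 = 312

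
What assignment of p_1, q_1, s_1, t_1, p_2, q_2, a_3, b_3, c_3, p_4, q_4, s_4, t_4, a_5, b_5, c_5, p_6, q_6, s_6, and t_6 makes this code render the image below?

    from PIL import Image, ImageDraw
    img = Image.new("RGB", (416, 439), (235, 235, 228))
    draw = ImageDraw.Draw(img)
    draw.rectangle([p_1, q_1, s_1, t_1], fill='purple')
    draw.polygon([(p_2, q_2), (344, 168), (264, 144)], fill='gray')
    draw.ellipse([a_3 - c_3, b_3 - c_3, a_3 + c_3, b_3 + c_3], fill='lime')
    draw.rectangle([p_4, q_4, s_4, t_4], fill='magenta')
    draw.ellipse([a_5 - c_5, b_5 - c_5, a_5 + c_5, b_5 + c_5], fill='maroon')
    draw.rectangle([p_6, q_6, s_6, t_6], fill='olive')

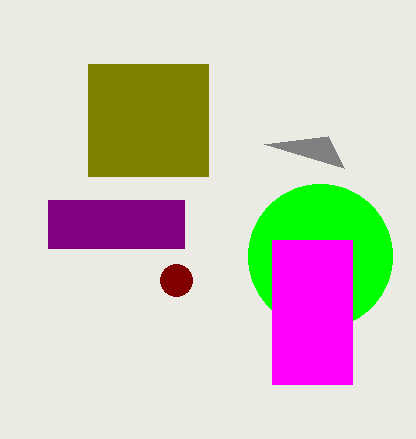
p_1 = 48; q_1 = 200; s_1 = 184; t_1 = 248; p_2 = 328; q_2 = 136; a_3 = 320; b_3 = 256; c_3 = 72; p_4 = 272; q_4 = 240; s_4 = 352; t_4 = 384; a_5 = 176; b_5 = 280; c_5 = 16; p_6 = 88; q_6 = 64; s_6 = 208; t_6 = 176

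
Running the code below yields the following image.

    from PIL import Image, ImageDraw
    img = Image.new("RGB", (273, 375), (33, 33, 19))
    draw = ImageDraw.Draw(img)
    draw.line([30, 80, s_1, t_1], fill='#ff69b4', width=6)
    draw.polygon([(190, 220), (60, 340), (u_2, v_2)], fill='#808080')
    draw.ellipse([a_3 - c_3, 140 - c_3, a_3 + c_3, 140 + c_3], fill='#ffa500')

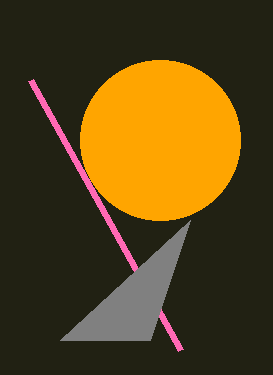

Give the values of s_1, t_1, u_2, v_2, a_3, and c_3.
s_1 = 180
t_1 = 350
u_2 = 150
v_2 = 340
a_3 = 160
c_3 = 80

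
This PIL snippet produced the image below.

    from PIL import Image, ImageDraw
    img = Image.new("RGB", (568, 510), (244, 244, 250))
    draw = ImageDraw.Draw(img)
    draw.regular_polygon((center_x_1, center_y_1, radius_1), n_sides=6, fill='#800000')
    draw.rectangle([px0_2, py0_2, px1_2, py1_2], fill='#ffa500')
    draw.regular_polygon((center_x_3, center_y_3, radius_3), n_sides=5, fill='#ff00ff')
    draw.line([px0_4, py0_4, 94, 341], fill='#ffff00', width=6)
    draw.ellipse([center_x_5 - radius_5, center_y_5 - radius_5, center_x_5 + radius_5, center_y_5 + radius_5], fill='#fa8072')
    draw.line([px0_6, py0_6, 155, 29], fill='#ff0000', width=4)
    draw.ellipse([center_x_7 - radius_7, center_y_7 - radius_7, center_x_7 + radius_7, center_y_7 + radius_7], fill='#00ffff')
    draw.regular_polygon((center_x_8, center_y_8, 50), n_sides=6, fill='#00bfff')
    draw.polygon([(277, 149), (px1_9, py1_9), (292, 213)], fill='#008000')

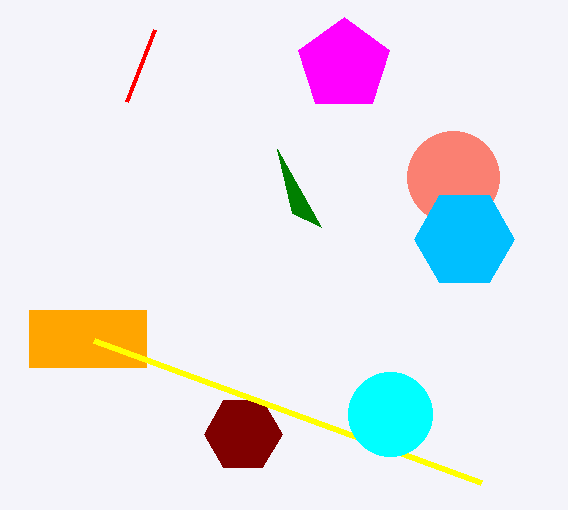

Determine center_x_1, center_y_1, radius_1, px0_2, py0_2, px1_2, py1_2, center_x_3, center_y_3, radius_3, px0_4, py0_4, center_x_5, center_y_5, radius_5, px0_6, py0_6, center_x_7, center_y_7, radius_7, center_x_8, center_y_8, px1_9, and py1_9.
center_x_1 = 243
center_y_1 = 434
radius_1 = 39
px0_2 = 29
py0_2 = 310
px1_2 = 146
py1_2 = 367
center_x_3 = 344
center_y_3 = 65
radius_3 = 48
px0_4 = 481
py0_4 = 483
center_x_5 = 453
center_y_5 = 177
radius_5 = 46
px0_6 = 127
py0_6 = 101
center_x_7 = 390
center_y_7 = 414
radius_7 = 42
center_x_8 = 464
center_y_8 = 239
px1_9 = 321
py1_9 = 227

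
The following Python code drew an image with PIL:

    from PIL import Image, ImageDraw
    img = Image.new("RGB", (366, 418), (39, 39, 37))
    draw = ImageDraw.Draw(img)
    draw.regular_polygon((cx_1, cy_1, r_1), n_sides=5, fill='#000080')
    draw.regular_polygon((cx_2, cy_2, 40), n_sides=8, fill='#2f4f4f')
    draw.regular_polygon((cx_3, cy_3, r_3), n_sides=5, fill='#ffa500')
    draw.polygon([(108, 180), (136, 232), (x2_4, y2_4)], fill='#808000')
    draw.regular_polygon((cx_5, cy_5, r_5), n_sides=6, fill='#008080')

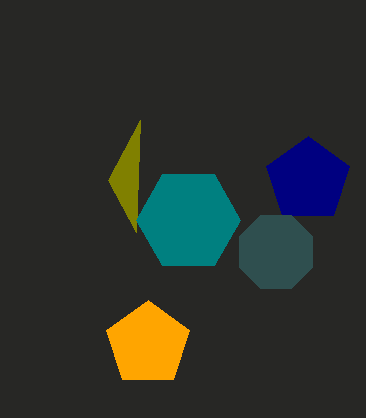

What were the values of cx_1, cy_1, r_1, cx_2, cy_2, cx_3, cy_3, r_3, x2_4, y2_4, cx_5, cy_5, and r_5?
cx_1 = 308, cy_1 = 180, r_1 = 44, cx_2 = 276, cy_2 = 252, cx_3 = 148, cy_3 = 344, r_3 = 44, x2_4 = 140, y2_4 = 120, cx_5 = 188, cy_5 = 220, r_5 = 52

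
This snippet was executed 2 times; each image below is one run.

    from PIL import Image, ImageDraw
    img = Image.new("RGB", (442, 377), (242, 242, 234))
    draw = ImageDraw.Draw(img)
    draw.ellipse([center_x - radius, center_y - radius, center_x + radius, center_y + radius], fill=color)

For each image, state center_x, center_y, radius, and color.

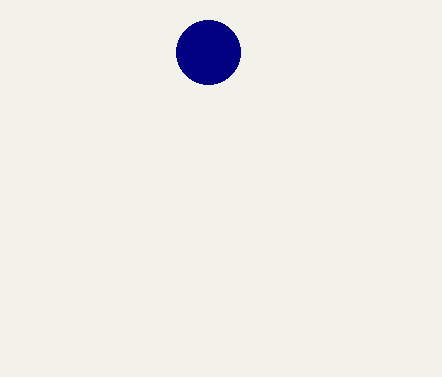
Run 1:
center_x = 208; center_y = 52; radius = 32; color = 'navy'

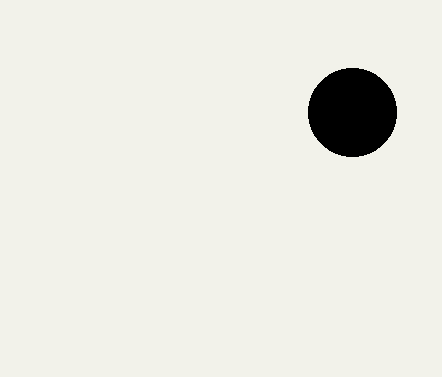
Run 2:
center_x = 352
center_y = 112
radius = 44
color = 'black'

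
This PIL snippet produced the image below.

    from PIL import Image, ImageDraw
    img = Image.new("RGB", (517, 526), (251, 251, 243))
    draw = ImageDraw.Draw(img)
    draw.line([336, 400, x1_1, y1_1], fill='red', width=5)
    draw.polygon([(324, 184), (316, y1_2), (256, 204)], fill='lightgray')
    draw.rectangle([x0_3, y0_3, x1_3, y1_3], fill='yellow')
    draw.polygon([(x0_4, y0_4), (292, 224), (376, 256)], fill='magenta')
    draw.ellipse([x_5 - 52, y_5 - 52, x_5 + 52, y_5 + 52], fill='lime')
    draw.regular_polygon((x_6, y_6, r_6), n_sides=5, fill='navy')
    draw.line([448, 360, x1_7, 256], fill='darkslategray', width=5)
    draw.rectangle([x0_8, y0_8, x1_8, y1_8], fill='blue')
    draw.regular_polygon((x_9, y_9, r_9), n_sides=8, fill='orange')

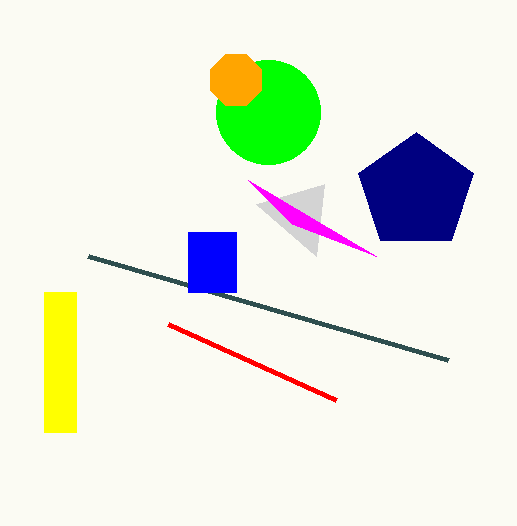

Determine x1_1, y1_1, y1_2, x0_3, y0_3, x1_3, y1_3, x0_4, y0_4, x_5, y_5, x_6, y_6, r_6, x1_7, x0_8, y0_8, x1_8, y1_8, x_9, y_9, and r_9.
x1_1 = 168
y1_1 = 324
y1_2 = 256
x0_3 = 44
y0_3 = 292
x1_3 = 76
y1_3 = 432
x0_4 = 248
y0_4 = 180
x_5 = 268
y_5 = 112
x_6 = 416
y_6 = 192
r_6 = 60
x1_7 = 88
x0_8 = 188
y0_8 = 232
x1_8 = 236
y1_8 = 292
x_9 = 236
y_9 = 80
r_9 = 28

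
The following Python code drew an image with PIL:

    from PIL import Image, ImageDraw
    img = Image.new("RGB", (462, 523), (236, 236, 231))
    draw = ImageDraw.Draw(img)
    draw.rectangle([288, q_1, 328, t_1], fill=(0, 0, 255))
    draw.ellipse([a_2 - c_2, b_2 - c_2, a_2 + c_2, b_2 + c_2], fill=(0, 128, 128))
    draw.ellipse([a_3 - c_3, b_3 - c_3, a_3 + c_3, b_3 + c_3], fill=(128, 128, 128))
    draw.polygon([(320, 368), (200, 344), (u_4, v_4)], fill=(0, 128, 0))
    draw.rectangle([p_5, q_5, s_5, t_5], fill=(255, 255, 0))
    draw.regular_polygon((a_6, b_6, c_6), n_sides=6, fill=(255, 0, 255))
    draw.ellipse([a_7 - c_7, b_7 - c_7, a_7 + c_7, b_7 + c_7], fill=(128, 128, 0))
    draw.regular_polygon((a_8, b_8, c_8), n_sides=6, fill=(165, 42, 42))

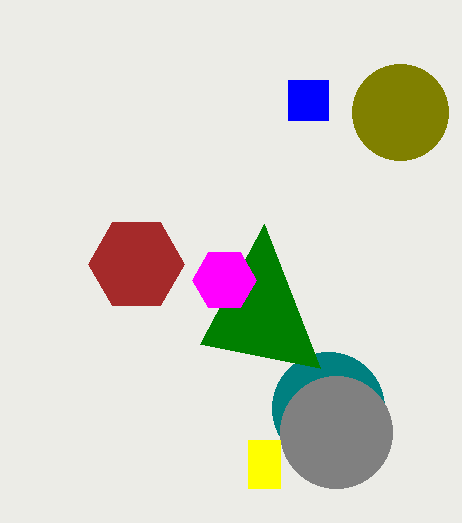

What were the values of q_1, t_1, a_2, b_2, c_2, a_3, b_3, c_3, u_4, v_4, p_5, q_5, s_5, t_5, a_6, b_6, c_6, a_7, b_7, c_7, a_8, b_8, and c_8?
q_1 = 80, t_1 = 120, a_2 = 328, b_2 = 408, c_2 = 56, a_3 = 336, b_3 = 432, c_3 = 56, u_4 = 264, v_4 = 224, p_5 = 248, q_5 = 440, s_5 = 280, t_5 = 488, a_6 = 224, b_6 = 280, c_6 = 32, a_7 = 400, b_7 = 112, c_7 = 48, a_8 = 136, b_8 = 264, c_8 = 48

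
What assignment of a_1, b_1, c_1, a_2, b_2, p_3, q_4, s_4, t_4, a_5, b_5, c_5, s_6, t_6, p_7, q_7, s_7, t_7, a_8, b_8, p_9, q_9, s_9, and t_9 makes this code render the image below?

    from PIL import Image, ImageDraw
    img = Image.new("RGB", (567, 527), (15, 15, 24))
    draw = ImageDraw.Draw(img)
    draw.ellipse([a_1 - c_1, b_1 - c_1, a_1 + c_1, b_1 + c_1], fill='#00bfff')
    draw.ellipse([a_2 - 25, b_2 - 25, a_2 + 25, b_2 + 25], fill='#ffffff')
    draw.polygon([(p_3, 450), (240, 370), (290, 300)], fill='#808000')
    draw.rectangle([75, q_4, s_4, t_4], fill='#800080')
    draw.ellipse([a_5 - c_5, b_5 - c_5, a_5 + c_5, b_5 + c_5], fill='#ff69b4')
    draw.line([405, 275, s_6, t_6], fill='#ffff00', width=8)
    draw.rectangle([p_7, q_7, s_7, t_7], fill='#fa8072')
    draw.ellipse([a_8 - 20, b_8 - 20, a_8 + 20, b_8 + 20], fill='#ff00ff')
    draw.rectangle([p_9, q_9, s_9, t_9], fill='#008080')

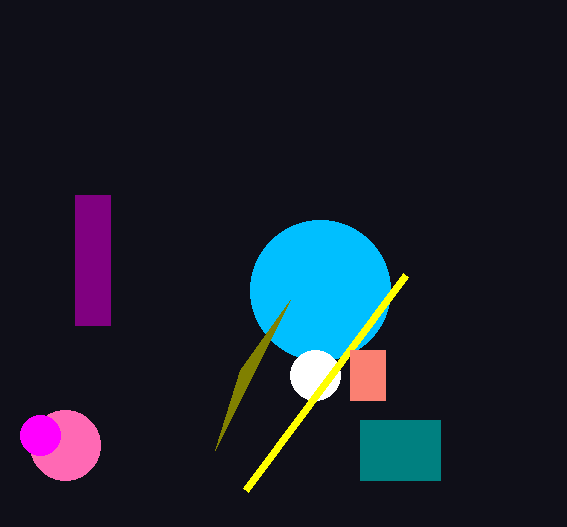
a_1 = 320, b_1 = 290, c_1 = 70, a_2 = 315, b_2 = 375, p_3 = 215, q_4 = 195, s_4 = 110, t_4 = 325, a_5 = 65, b_5 = 445, c_5 = 35, s_6 = 245, t_6 = 490, p_7 = 350, q_7 = 350, s_7 = 385, t_7 = 400, a_8 = 40, b_8 = 435, p_9 = 360, q_9 = 420, s_9 = 440, t_9 = 480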